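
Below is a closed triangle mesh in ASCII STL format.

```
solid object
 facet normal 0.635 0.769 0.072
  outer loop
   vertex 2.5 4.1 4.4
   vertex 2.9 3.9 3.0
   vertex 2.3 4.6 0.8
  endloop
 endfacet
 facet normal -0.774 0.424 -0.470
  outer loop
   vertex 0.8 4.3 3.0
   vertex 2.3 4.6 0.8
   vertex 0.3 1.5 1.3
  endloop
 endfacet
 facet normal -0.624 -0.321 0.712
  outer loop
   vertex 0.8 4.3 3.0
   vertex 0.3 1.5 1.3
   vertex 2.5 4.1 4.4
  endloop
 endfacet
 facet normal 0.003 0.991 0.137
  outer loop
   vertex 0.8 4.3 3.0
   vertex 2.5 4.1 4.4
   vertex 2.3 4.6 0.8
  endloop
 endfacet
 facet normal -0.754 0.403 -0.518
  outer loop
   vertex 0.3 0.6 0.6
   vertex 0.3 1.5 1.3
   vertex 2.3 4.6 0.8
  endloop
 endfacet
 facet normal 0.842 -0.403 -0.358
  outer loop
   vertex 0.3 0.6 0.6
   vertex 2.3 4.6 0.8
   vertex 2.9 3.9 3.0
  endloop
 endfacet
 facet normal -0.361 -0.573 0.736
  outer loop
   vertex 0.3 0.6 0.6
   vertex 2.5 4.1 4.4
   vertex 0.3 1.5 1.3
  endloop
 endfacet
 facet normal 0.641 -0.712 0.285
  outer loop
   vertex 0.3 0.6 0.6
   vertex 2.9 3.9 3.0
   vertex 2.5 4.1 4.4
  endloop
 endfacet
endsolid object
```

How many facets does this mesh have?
8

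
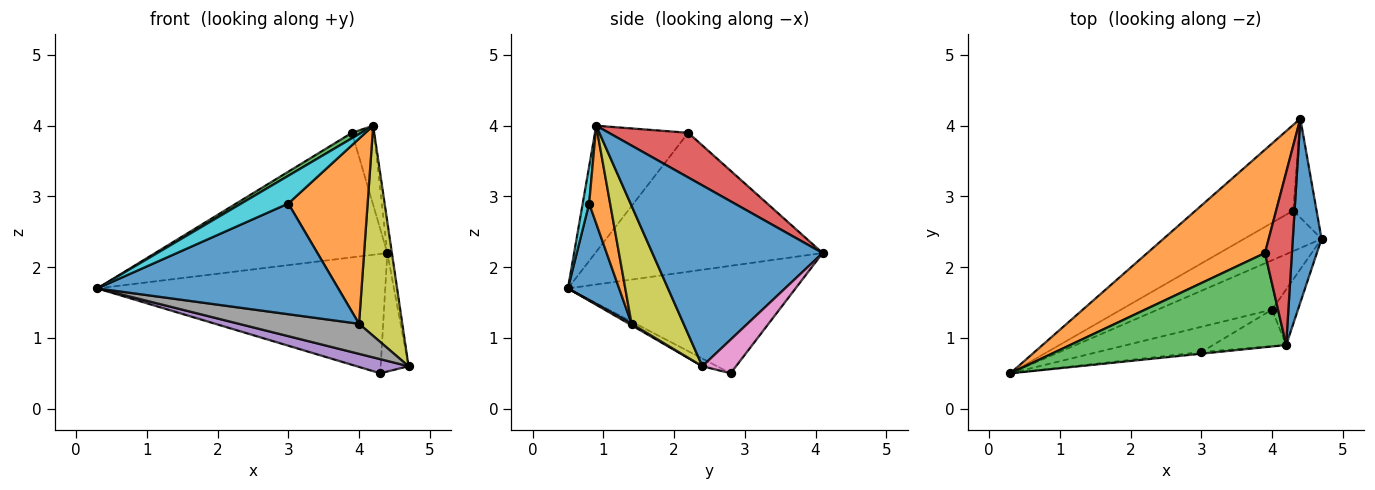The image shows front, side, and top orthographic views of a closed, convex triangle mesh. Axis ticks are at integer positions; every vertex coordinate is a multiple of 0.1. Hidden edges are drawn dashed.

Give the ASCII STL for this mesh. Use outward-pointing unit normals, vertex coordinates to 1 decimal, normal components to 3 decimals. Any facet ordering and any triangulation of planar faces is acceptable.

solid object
 facet normal 0.987 0.027 0.157
  outer loop
   vertex 4.2 0.9 4.0
   vertex 4.7 2.4 0.6
   vertex 4.4 4.1 2.2
  endloop
 endfacet
 facet normal -0.602 0.615 0.510
  outer loop
   vertex 3.9 2.2 3.9
   vertex 4.4 4.1 2.2
   vertex 0.3 0.5 1.7
  endloop
 endfacet
 facet normal -0.504 -0.050 0.863
  outer loop
   vertex 3.9 2.2 3.9
   vertex 0.3 0.5 1.7
   vertex 4.2 0.9 4.0
  endloop
 endfacet
 facet normal 0.833 0.231 0.503
  outer loop
   vertex 3.9 2.2 3.9
   vertex 4.2 0.9 4.0
   vertex 4.4 4.1 2.2
  endloop
 endfacet
 facet normal -0.093 -0.328 -0.940
  outer loop
   vertex 4.3 2.8 0.5
   vertex 4.7 2.4 0.6
   vertex 0.3 0.5 1.7
  endloop
 endfacet
 facet normal -0.540 0.683 -0.491
  outer loop
   vertex 4.3 2.8 0.5
   vertex 0.3 0.5 1.7
   vertex 4.4 4.1 2.2
  endloop
 endfacet
 facet normal 0.680 0.563 -0.470
  outer loop
   vertex 4.3 2.8 0.5
   vertex 4.4 4.1 2.2
   vertex 4.7 2.4 0.6
  endloop
 endfacet
 facet normal 0.011 -0.520 -0.854
  outer loop
   vertex 4.0 1.4 1.2
   vertex 0.3 0.5 1.7
   vertex 4.7 2.4 0.6
  endloop
 endfacet
 facet normal 0.758 -0.631 -0.167
  outer loop
   vertex 4.0 1.4 1.2
   vertex 4.7 2.4 0.6
   vertex 4.2 0.9 4.0
  endloop
 endfacet
 facet normal 0.136 -0.989 -0.058
  outer loop
   vertex 3.0 0.8 2.9
   vertex 4.2 0.9 4.0
   vertex 0.3 0.5 1.7
  endloop
 endfacet
 facet normal 0.203 -0.955 -0.218
  outer loop
   vertex 3.0 0.8 2.9
   vertex 0.3 0.5 1.7
   vertex 4.0 1.4 1.2
  endloop
 endfacet
 facet normal 0.251 -0.950 -0.188
  outer loop
   vertex 3.0 0.8 2.9
   vertex 4.0 1.4 1.2
   vertex 4.2 0.9 4.0
  endloop
 endfacet
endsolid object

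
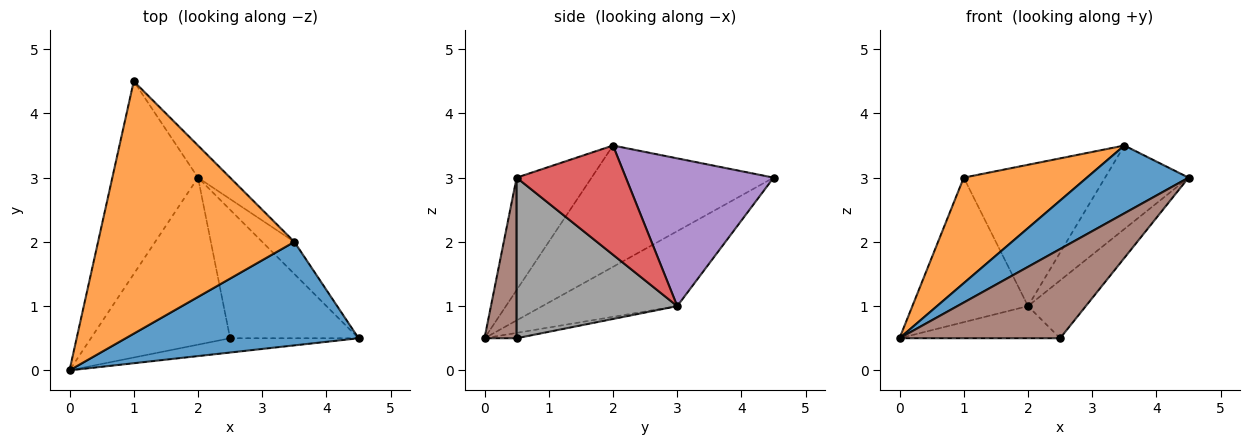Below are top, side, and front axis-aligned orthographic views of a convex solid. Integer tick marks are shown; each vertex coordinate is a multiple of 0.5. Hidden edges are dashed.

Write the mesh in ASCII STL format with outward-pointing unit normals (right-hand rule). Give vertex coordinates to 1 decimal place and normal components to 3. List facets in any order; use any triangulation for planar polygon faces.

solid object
 facet normal -0.374 -0.508 0.776
  outer loop
   vertex 3.5 2.0 3.5
   vertex 0.0 0.0 0.5
   vertex 4.5 0.5 3.0
  endloop
 endfacet
 facet normal -0.495 -0.335 0.801
  outer loop
   vertex 3.5 2.0 3.5
   vertex 1.0 4.5 3.0
   vertex 0.0 0.0 0.5
  endloop
 endfacet
 facet normal -0.573 0.492 -0.655
  outer loop
   vertex 2.0 3.0 1.0
   vertex 0.0 0.0 0.5
   vertex 1.0 4.5 3.0
  endloop
 endfacet
 facet normal 0.774 0.592 -0.228
  outer loop
   vertex 2.0 3.0 1.0
   vertex 3.5 2.0 3.5
   vertex 4.5 0.5 3.0
  endloop
 endfacet
 facet normal 0.714 0.683 -0.155
  outer loop
   vertex 2.0 3.0 1.0
   vertex 1.0 4.5 3.0
   vertex 3.5 2.0 3.5
  endloop
 endfacet
 facet normal 0.194 -0.969 -0.155
  outer loop
   vertex 2.5 0.5 0.5
   vertex 4.5 0.5 3.0
   vertex 0.0 0.0 0.5
  endloop
 endfacet
 facet normal -0.038 0.189 -0.981
  outer loop
   vertex 2.5 0.5 0.5
   vertex 0.0 0.0 0.5
   vertex 2.0 3.0 1.0
  endloop
 endfacet
 facet normal 0.752 0.271 -0.601
  outer loop
   vertex 2.5 0.5 0.5
   vertex 2.0 3.0 1.0
   vertex 4.5 0.5 3.0
  endloop
 endfacet
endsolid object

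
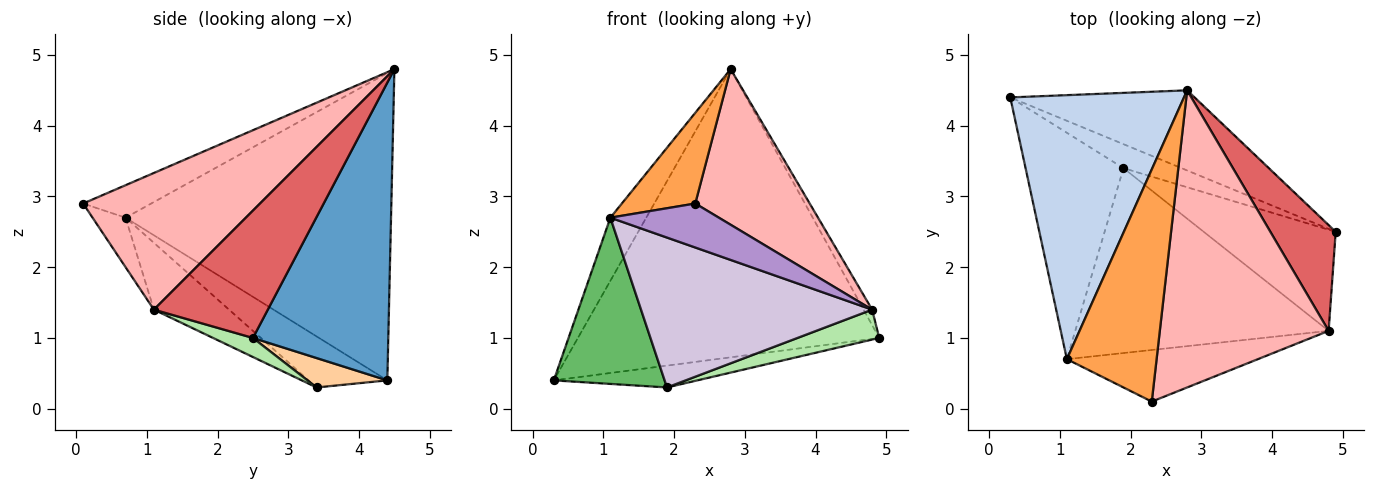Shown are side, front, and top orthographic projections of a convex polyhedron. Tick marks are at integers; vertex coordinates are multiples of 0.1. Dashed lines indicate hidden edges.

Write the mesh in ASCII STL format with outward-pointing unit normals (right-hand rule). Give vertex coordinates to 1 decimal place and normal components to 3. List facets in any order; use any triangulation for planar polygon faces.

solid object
 facet normal 0.397 0.884 -0.246
  outer loop
   vertex 2.8 4.5 4.8
   vertex 4.9 2.5 1.0
   vertex 0.3 4.4 0.4
  endloop
 endfacet
 facet normal -0.865 0.117 0.489
  outer loop
   vertex 1.1 0.7 2.7
   vertex 2.8 4.5 4.8
   vertex 0.3 4.4 0.4
  endloop
 endfacet
 facet normal -0.320 -0.345 0.883
  outer loop
   vertex 1.1 0.7 2.7
   vertex 2.3 0.1 2.9
   vertex 2.8 4.5 4.8
  endloop
 endfacet
 facet normal 0.351 0.630 -0.693
  outer loop
   vertex 1.9 3.4 0.3
   vertex 0.3 4.4 0.4
   vertex 4.9 2.5 1.0
  endloop
 endfacet
 facet normal -0.387 -0.546 -0.743
  outer loop
   vertex 1.9 3.4 0.3
   vertex 1.1 0.7 2.7
   vertex 0.3 4.4 0.4
  endloop
 endfacet
 facet normal 0.137 -0.281 -0.950
  outer loop
   vertex 4.8 1.1 1.4
   vertex 1.9 3.4 0.3
   vertex 4.9 2.5 1.0
  endloop
 endfacet
 facet normal 0.888 0.067 0.455
  outer loop
   vertex 4.8 1.1 1.4
   vertex 4.9 2.5 1.0
   vertex 2.8 4.5 4.8
  endloop
 endfacet
 facet normal 0.583 -0.377 0.720
  outer loop
   vertex 4.8 1.1 1.4
   vertex 2.8 4.5 4.8
   vertex 2.3 0.1 2.9
  endloop
 endfacet
 facet normal -0.194 -0.636 -0.747
  outer loop
   vertex 4.8 1.1 1.4
   vertex 2.3 0.1 2.9
   vertex 1.1 0.7 2.7
  endloop
 endfacet
 facet normal -0.201 -0.617 -0.761
  outer loop
   vertex 4.8 1.1 1.4
   vertex 1.1 0.7 2.7
   vertex 1.9 3.4 0.3
  endloop
 endfacet
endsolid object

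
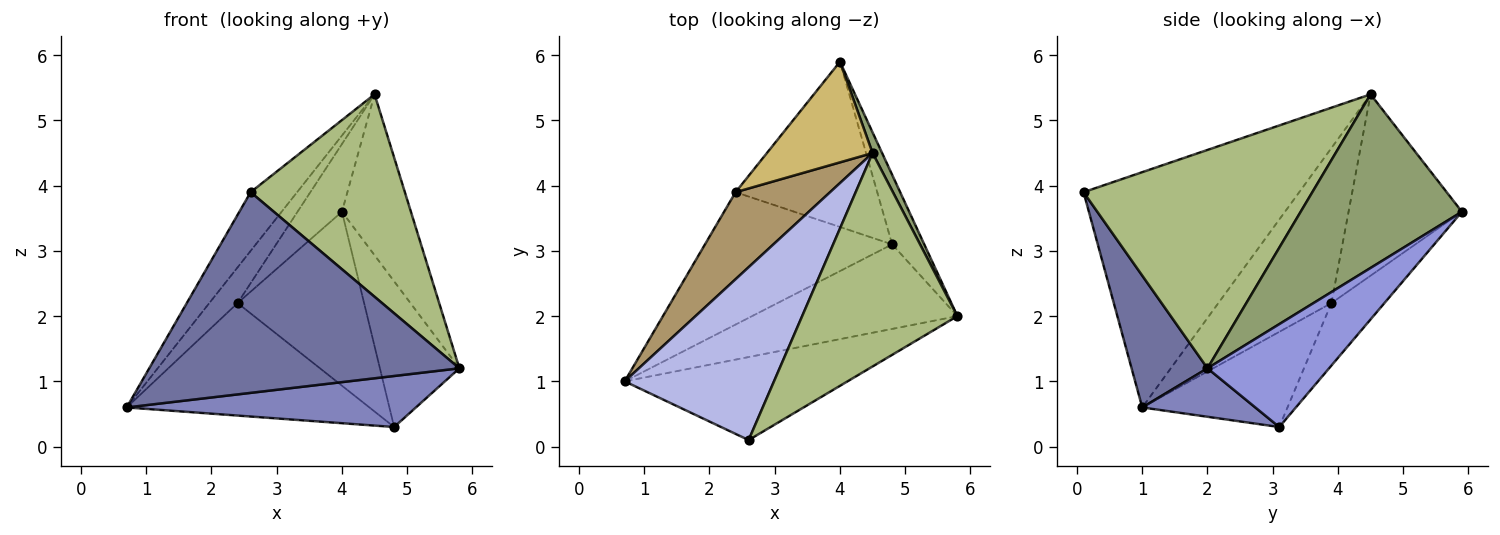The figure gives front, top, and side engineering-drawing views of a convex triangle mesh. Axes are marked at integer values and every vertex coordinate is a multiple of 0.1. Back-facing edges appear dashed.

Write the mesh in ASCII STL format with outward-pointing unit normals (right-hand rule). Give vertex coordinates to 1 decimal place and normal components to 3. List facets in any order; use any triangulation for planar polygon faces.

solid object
 facet normal 0.221 -0.901 -0.373
  outer loop
   vertex 2.6 0.1 3.9
   vertex 0.7 1.0 0.6
   vertex 5.8 2.0 1.2
  endloop
 endfacet
 facet normal 0.198 -0.507 -0.839
  outer loop
   vertex 4.8 3.1 0.3
   vertex 5.8 2.0 1.2
   vertex 0.7 1.0 0.6
  endloop
 endfacet
 facet normal 0.810 0.529 -0.253
  outer loop
   vertex 4.8 3.1 0.3
   vertex 4.0 5.9 3.6
   vertex 5.8 2.0 1.2
  endloop
 endfacet
 facet normal -0.831 0.179 0.527
  outer loop
   vertex 4.5 4.5 5.4
   vertex 0.7 1.0 0.6
   vertex 2.6 0.1 3.9
  endloop
 endfacet
 facet normal 0.918 0.393 0.050
  outer loop
   vertex 4.5 4.5 5.4
   vertex 5.8 2.0 1.2
   vertex 4.0 5.9 3.6
  endloop
 endfacet
 facet normal 0.714 -0.482 0.508
  outer loop
   vertex 4.5 4.5 5.4
   vertex 2.6 0.1 3.9
   vertex 5.8 2.0 1.2
  endloop
 endfacet
 facet normal -0.361 0.604 -0.711
  outer loop
   vertex 2.4 3.9 2.2
   vertex 4.8 3.1 0.3
   vertex 0.7 1.0 0.6
  endloop
 endfacet
 facet normal -0.291 0.694 -0.659
  outer loop
   vertex 2.4 3.9 2.2
   vertex 4.0 5.9 3.6
   vertex 4.8 3.1 0.3
  endloop
 endfacet
 facet normal -0.835 0.209 0.509
  outer loop
   vertex 2.4 3.9 2.2
   vertex 0.7 1.0 0.6
   vertex 4.5 4.5 5.4
  endloop
 endfacet
 facet normal -0.818 0.321 0.477
  outer loop
   vertex 2.4 3.9 2.2
   vertex 4.5 4.5 5.4
   vertex 4.0 5.9 3.6
  endloop
 endfacet
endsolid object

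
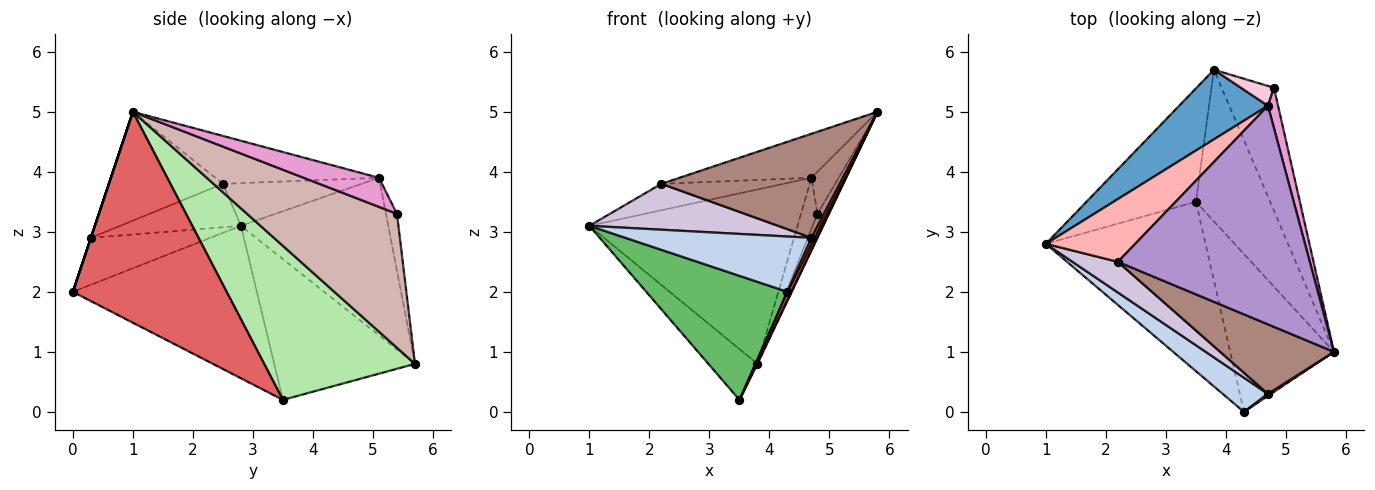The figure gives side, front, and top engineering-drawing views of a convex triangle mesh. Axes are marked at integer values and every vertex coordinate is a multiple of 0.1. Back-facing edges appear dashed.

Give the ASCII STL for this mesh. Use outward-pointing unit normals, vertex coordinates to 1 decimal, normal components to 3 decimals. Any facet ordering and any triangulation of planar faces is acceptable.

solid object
 facet normal -0.549 0.776 0.310
  outer loop
   vertex 4.7 5.1 3.9
   vertex 3.8 5.7 0.8
   vertex 1.0 2.8 3.1
  endloop
 endfacet
 facet normal -0.479 -0.746 0.462
  outer loop
   vertex 4.7 0.3 2.9
   vertex 1.0 2.8 3.1
   vertex 4.3 0.0 2.0
  endloop
 endfacet
 facet normal 0.000 -0.949 0.316
  outer loop
   vertex 4.7 0.3 2.9
   vertex 4.3 0.0 2.0
   vertex 5.8 1.0 5.0
  endloop
 endfacet
 facet normal -0.761 0.265 -0.592
  outer loop
   vertex 3.5 3.5 0.2
   vertex 1.0 2.8 3.1
   vertex 3.8 5.7 0.8
  endloop
 endfacet
 facet normal -0.610 -0.468 -0.639
  outer loop
   vertex 3.5 3.5 0.2
   vertex 4.3 0.0 2.0
   vertex 1.0 2.8 3.1
  endloop
 endfacet
 facet normal 0.901 -0.004 -0.434
  outer loop
   vertex 3.5 3.5 0.2
   vertex 3.8 5.7 0.8
   vertex 5.8 1.0 5.0
  endloop
 endfacet
 facet normal 0.897 -0.022 -0.441
  outer loop
   vertex 3.5 3.5 0.2
   vertex 5.8 1.0 5.0
   vertex 4.3 0.0 2.0
  endloop
 endfacet
 facet normal -0.403 0.355 0.843
  outer loop
   vertex 2.2 2.5 3.8
   vertex 4.7 5.1 3.9
   vertex 1.0 2.8 3.1
  endloop
 endfacet
 facet normal -0.238 0.192 0.952
  outer loop
   vertex 2.2 2.5 3.8
   vertex 5.8 1.0 5.0
   vertex 4.7 5.1 3.9
  endloop
 endfacet
 facet normal -0.470 -0.734 0.490
  outer loop
   vertex 2.2 2.5 3.8
   vertex 1.0 2.8 3.1
   vertex 4.7 0.3 2.9
  endloop
 endfacet
 facet normal -0.469 -0.734 0.491
  outer loop
   vertex 2.2 2.5 3.8
   vertex 4.7 0.3 2.9
   vertex 5.8 1.0 5.0
  endloop
 endfacet
 facet normal 0.929 0.071 -0.363
  outer loop
   vertex 4.8 5.4 3.3
   vertex 5.8 1.0 5.0
   vertex 3.8 5.7 0.8
  endloop
 endfacet
 facet normal 0.894 0.323 0.311
  outer loop
   vertex 4.8 5.4 3.3
   vertex 4.7 5.1 3.9
   vertex 5.8 1.0 5.0
  endloop
 endfacet
 facet normal -0.530 0.790 0.307
  outer loop
   vertex 4.8 5.4 3.3
   vertex 3.8 5.7 0.8
   vertex 4.7 5.1 3.9
  endloop
 endfacet
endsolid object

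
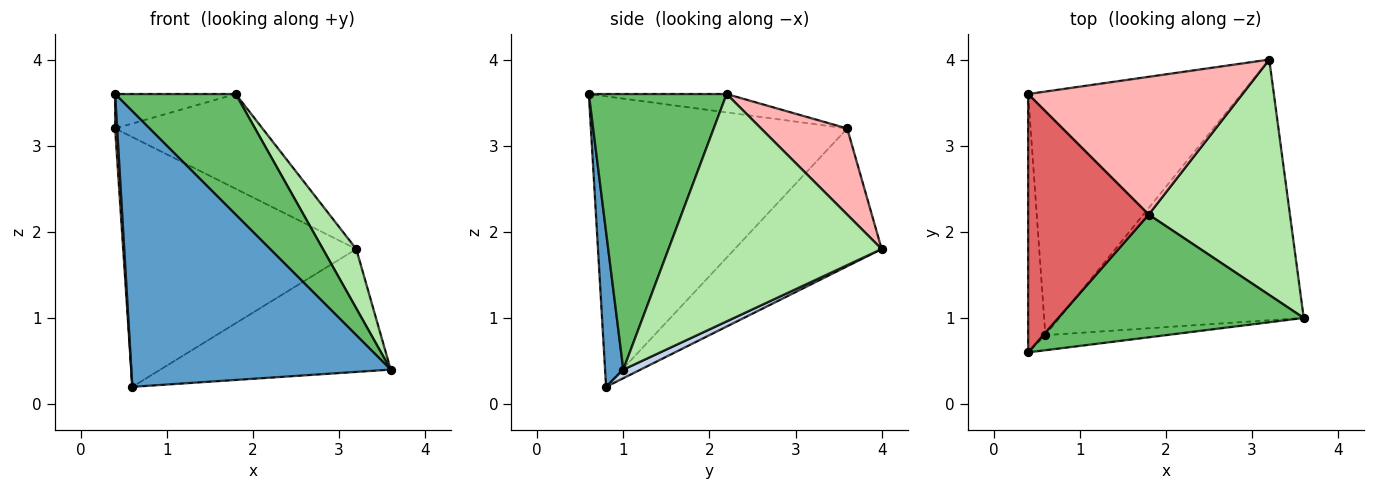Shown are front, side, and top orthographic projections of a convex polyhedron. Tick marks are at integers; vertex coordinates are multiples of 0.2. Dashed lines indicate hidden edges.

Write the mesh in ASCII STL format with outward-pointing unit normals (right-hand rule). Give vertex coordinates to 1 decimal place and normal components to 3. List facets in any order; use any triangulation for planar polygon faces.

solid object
 facet normal 0.070 -0.996 -0.054
  outer loop
   vertex 0.6 0.8 0.2
   vertex 3.6 1.0 0.4
   vertex 0.4 0.6 3.6
  endloop
 endfacet
 facet normal 0.032 0.426 -0.904
  outer loop
   vertex 0.6 0.8 0.2
   vertex 3.2 4.0 1.8
   vertex 3.6 1.0 0.4
  endloop
 endfacet
 facet normal -0.998 -0.008 -0.059
  outer loop
   vertex 0.4 3.6 3.2
   vertex 0.6 0.8 0.2
   vertex 0.4 0.6 3.6
  endloop
 endfacet
 facet normal -0.411 0.652 -0.636
  outer loop
   vertex 0.4 3.6 3.2
   vertex 3.2 4.0 1.8
   vertex 0.6 0.8 0.2
  endloop
 endfacet
 facet normal 0.625 -0.547 0.557
  outer loop
   vertex 1.8 2.2 3.6
   vertex 0.4 0.6 3.6
   vertex 3.6 1.0 0.4
  endloop
 endfacet
 facet normal 0.842 -0.132 0.523
  outer loop
   vertex 1.8 2.2 3.6
   vertex 3.6 1.0 0.4
   vertex 3.2 4.0 1.8
  endloop
 endfacet
 facet normal -0.149 0.131 0.980
  outer loop
   vertex 1.8 2.2 3.6
   vertex 0.4 3.6 3.2
   vertex 0.4 0.6 3.6
  endloop
 endfacet
 facet normal 0.314 0.538 0.782
  outer loop
   vertex 1.8 2.2 3.6
   vertex 3.2 4.0 1.8
   vertex 0.4 3.6 3.2
  endloop
 endfacet
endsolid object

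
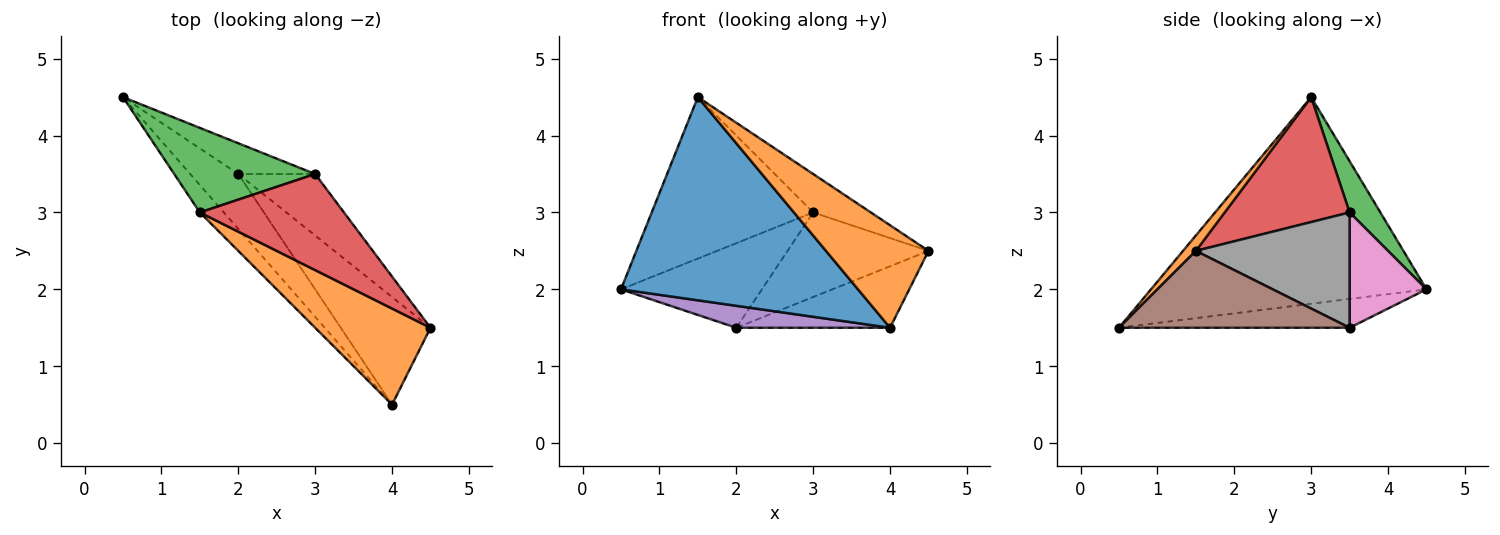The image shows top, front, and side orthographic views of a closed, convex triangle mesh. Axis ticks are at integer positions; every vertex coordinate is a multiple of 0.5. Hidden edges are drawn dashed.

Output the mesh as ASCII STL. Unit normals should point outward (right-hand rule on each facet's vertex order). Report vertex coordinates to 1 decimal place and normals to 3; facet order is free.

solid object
 facet normal -0.755 -0.650 -0.088
  outer loop
   vertex 1.5 3.0 4.5
   vertex 0.5 4.5 2.0
   vertex 4.0 0.5 1.5
  endloop
 endfacet
 facet normal 0.091 -0.727 0.681
  outer loop
   vertex 1.5 3.0 4.5
   vertex 4.0 0.5 1.5
   vertex 4.5 1.5 2.5
  endloop
 endfacet
 facet normal 0.166 0.873 0.458
  outer loop
   vertex 3.0 3.5 3.0
   vertex 0.5 4.5 2.0
   vertex 1.5 3.0 4.5
  endloop
 endfacet
 facet normal 0.627 0.289 0.723
  outer loop
   vertex 3.0 3.5 3.0
   vertex 1.5 3.0 4.5
   vertex 4.5 1.5 2.5
  endloop
 endfacet
 facet normal -0.487 -0.324 -0.811
  outer loop
   vertex 2.0 3.5 1.5
   vertex 4.0 0.5 1.5
   vertex 0.5 4.5 2.0
  endloop
 endfacet
 facet normal 0.597 0.398 -0.697
  outer loop
   vertex 2.0 3.5 1.5
   vertex 4.5 1.5 2.5
   vertex 4.0 0.5 1.5
  endloop
 endfacet
 facet normal 0.456 0.836 -0.304
  outer loop
   vertex 2.0 3.5 1.5
   vertex 0.5 4.5 2.0
   vertex 3.0 3.5 3.0
  endloop
 endfacet
 facet normal 0.662 0.606 -0.441
  outer loop
   vertex 2.0 3.5 1.5
   vertex 3.0 3.5 3.0
   vertex 4.5 1.5 2.5
  endloop
 endfacet
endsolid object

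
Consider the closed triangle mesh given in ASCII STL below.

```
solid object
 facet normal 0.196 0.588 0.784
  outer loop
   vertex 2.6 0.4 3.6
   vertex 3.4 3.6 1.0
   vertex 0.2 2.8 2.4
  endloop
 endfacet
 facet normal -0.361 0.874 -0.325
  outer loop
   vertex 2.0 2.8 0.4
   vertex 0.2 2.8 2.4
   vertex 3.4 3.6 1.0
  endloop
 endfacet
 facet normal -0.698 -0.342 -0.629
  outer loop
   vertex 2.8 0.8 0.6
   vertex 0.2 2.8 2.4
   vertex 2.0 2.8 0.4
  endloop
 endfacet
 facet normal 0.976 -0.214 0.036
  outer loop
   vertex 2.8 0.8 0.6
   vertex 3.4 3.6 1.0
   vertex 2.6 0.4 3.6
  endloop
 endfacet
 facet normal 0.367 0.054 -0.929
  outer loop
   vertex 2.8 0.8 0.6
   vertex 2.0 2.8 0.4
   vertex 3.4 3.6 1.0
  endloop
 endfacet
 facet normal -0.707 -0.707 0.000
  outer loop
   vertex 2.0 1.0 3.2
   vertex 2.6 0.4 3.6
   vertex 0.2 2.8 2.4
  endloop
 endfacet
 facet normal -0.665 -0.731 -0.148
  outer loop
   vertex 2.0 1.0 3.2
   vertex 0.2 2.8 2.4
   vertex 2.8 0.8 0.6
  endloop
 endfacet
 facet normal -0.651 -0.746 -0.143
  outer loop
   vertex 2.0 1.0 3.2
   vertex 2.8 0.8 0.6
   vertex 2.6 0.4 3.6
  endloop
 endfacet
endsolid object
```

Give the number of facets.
8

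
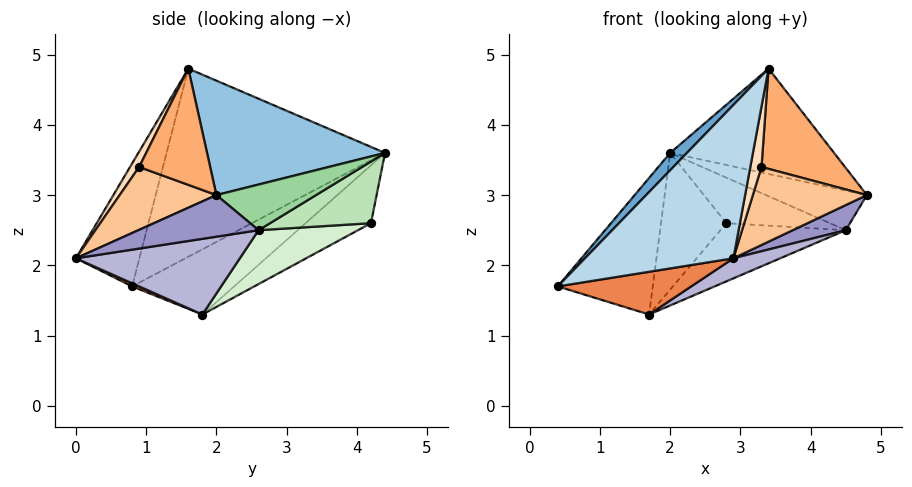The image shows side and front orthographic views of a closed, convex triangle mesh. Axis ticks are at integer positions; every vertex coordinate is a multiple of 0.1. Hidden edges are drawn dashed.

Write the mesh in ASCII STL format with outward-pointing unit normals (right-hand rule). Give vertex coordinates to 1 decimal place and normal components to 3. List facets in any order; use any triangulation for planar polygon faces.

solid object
 facet normal -0.710 -0.055 0.702
  outer loop
   vertex 3.4 1.6 4.8
   vertex 2.0 4.4 3.6
   vertex 0.4 0.8 1.7
  endloop
 endfacet
 facet normal 0.596 0.549 0.586
  outer loop
   vertex 3.4 1.6 4.8
   vertex 4.8 2.0 3.0
   vertex 2.0 4.4 3.6
  endloop
 endfacet
 facet normal -0.334 -0.782 0.526
  outer loop
   vertex 2.9 0.0 2.1
   vertex 3.4 1.6 4.8
   vertex 0.4 0.8 1.7
  endloop
 endfacet
 facet normal -0.607 0.565 -0.559
  outer loop
   vertex 1.7 1.8 1.3
   vertex 0.4 0.8 1.7
   vertex 2.0 4.4 3.6
  endloop
 endfacet
 facet normal 0.021 -0.394 -0.919
  outer loop
   vertex 1.7 1.8 1.3
   vertex 2.9 0.0 2.1
   vertex 0.4 0.8 1.7
  endloop
 endfacet
 facet normal 0.614 -0.722 0.317
  outer loop
   vertex 3.3 0.9 3.4
   vertex 4.8 2.0 3.0
   vertex 3.4 1.6 4.8
  endloop
 endfacet
 facet normal 0.615 -0.724 0.312
  outer loop
   vertex 3.3 0.9 3.4
   vertex 2.9 0.0 2.1
   vertex 4.8 2.0 3.0
  endloop
 endfacet
 facet normal 0.597 -0.734 0.324
  outer loop
   vertex 3.3 0.9 3.4
   vertex 3.4 1.6 4.8
   vertex 2.9 0.0 2.1
  endloop
 endfacet
 facet normal -0.577 0.577 -0.577
  outer loop
   vertex 2.8 4.2 2.6
   vertex 1.7 1.8 1.3
   vertex 2.0 4.4 3.6
  endloop
 endfacet
 facet normal 0.645 0.653 0.397
  outer loop
   vertex 4.5 2.6 2.5
   vertex 2.0 4.4 3.6
   vertex 4.8 2.0 3.0
  endloop
 endfacet
 facet normal 0.645 0.661 0.384
  outer loop
   vertex 4.5 2.6 2.5
   vertex 2.8 4.2 2.6
   vertex 2.0 4.4 3.6
  endloop
 endfacet
 facet normal 0.281 0.354 -0.892
  outer loop
   vertex 4.5 2.6 2.5
   vertex 1.7 1.8 1.3
   vertex 2.8 4.2 2.6
  endloop
 endfacet
 facet normal 0.636 -0.281 -0.719
  outer loop
   vertex 4.5 2.6 2.5
   vertex 4.8 2.0 3.0
   vertex 2.9 0.0 2.1
  endloop
 endfacet
 facet normal 0.420 -0.120 -0.900
  outer loop
   vertex 4.5 2.6 2.5
   vertex 2.9 0.0 2.1
   vertex 1.7 1.8 1.3
  endloop
 endfacet
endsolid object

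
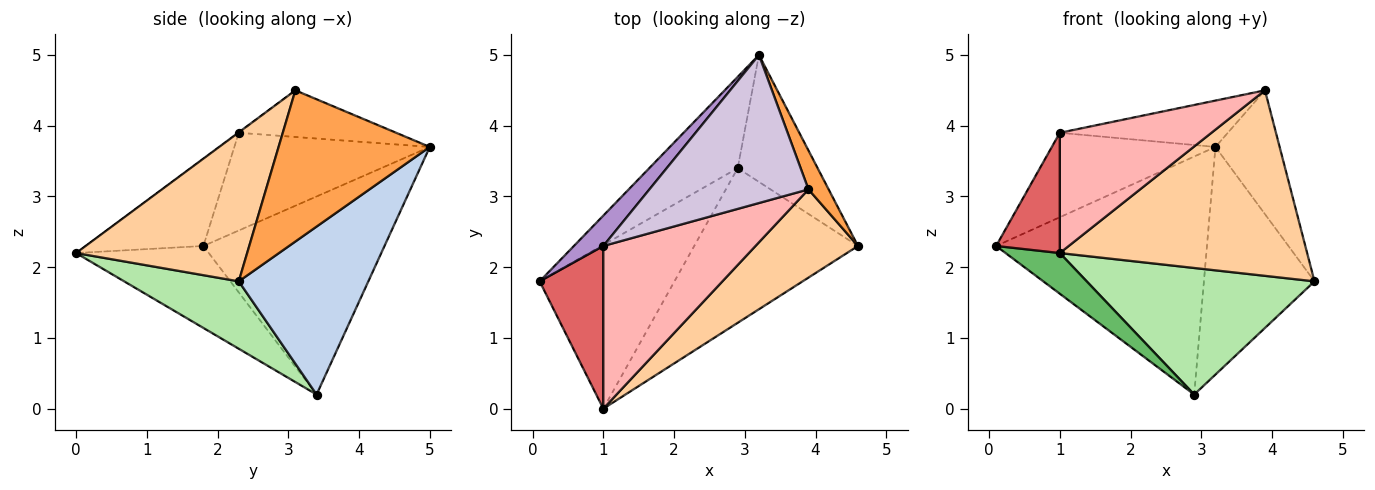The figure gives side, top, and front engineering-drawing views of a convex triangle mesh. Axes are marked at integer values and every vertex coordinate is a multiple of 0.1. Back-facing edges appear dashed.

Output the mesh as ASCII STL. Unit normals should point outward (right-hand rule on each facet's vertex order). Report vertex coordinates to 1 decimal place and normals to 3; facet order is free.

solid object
 facet normal -0.626 0.728 -0.279
  outer loop
   vertex 2.9 3.4 0.2
   vertex 0.1 1.8 2.3
   vertex 3.2 5.0 3.7
  endloop
 endfacet
 facet normal 0.715 0.610 -0.340
  outer loop
   vertex 2.9 3.4 0.2
   vertex 3.2 5.0 3.7
   vertex 4.6 2.3 1.8
  endloop
 endfacet
 facet normal 0.914 0.388 0.122
  outer loop
   vertex 3.9 3.1 4.5
   vertex 4.6 2.3 1.8
   vertex 3.2 5.0 3.7
  endloop
 endfacet
 facet normal 0.530 -0.766 0.364
  outer loop
   vertex 1.0 0.0 2.2
   vertex 4.6 2.3 1.8
   vertex 3.9 3.1 4.5
  endloop
 endfacet
 facet normal -0.508 -0.208 -0.836
  outer loop
   vertex 1.0 0.0 2.2
   vertex 0.1 1.8 2.3
   vertex 2.9 3.4 0.2
  endloop
 endfacet
 facet normal 0.304 -0.603 -0.737
  outer loop
   vertex 1.0 0.0 2.2
   vertex 2.9 3.4 0.2
   vertex 4.6 2.3 1.8
  endloop
 endfacet
 facet normal -0.740 -0.400 0.541
  outer loop
   vertex 1.0 2.3 3.9
   vertex 0.1 1.8 2.3
   vertex 1.0 0.0 2.2
  endloop
 endfacet
 facet normal -0.002 -0.594 0.804
  outer loop
   vertex 1.0 2.3 3.9
   vertex 1.0 0.0 2.2
   vertex 3.9 3.1 4.5
  endloop
 endfacet
 facet normal -0.747 0.625 0.225
  outer loop
   vertex 1.0 2.3 3.9
   vertex 3.2 5.0 3.7
   vertex 0.1 1.8 2.3
  endloop
 endfacet
 facet normal -0.270 0.288 0.919
  outer loop
   vertex 1.0 2.3 3.9
   vertex 3.9 3.1 4.5
   vertex 3.2 5.0 3.7
  endloop
 endfacet
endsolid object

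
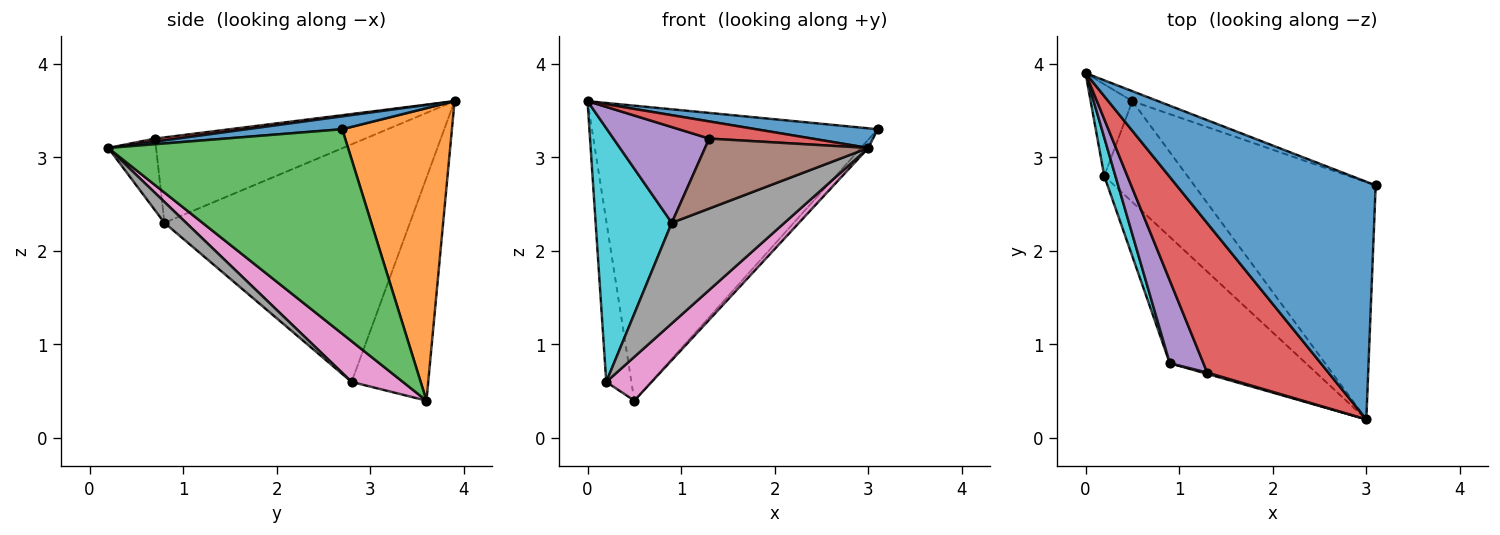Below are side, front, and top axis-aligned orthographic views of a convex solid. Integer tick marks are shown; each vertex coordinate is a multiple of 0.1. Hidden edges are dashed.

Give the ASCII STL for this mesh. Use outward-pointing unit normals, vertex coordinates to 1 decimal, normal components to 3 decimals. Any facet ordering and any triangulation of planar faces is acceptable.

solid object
 facet normal 0.064 -0.082 0.995
  outer loop
   vertex 3.0 0.2 3.1
   vertex 3.1 2.7 3.3
   vertex 0.0 3.9 3.6
  endloop
 endfacet
 facet normal 0.358 0.933 -0.032
  outer loop
   vertex 0.5 3.6 0.4
   vertex 0.0 3.9 3.6
   vertex 3.1 2.7 3.3
  endloop
 endfacet
 facet normal 0.748 0.023 -0.663
  outer loop
   vertex 0.5 3.6 0.4
   vertex 3.1 2.7 3.3
   vertex 3.0 0.2 3.1
  endloop
 endfacet
 facet normal 0.025 -0.114 0.993
  outer loop
   vertex 1.3 0.7 3.2
   vertex 3.0 0.2 3.1
   vertex 0.0 3.9 3.6
  endloop
 endfacet
 facet normal -0.857 -0.390 0.337
  outer loop
   vertex 1.3 0.7 3.2
   vertex 0.0 3.9 3.6
   vertex 0.9 0.8 2.3
  endloop
 endfacet
 facet normal -0.281 -0.959 0.018
  outer loop
   vertex 1.3 0.7 3.2
   vertex 0.9 0.8 2.3
   vertex 3.0 0.2 3.1
  endloop
 endfacet
 facet normal 0.410 -0.363 -0.837
  outer loop
   vertex 0.2 2.8 0.6
   vertex 0.5 3.6 0.4
   vertex 3.0 0.2 3.1
  endloop
 endfacet
 facet normal 0.119 -0.618 -0.777
  outer loop
   vertex 0.2 2.8 0.6
   vertex 3.0 0.2 3.1
   vertex 0.9 0.8 2.3
  endloop
 endfacet
 facet normal -0.935 0.307 -0.175
  outer loop
   vertex 0.2 2.8 0.6
   vertex 0.0 3.9 3.6
   vertex 0.5 3.6 0.4
  endloop
 endfacet
 facet normal -0.954 -0.296 0.045
  outer loop
   vertex 0.2 2.8 0.6
   vertex 0.9 0.8 2.3
   vertex 0.0 3.9 3.6
  endloop
 endfacet
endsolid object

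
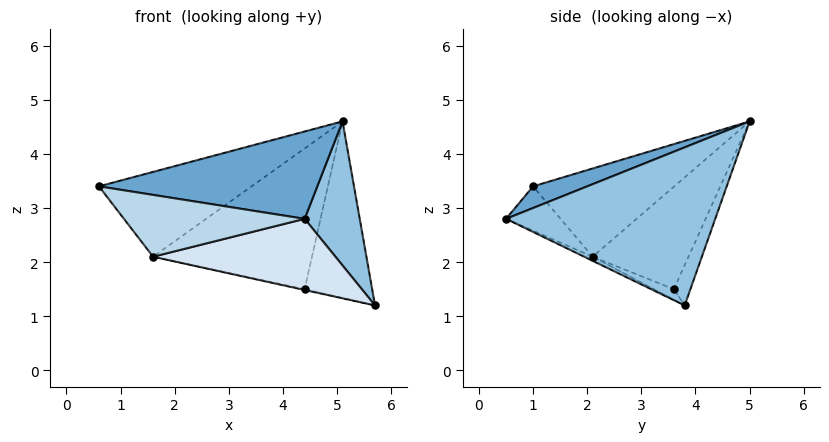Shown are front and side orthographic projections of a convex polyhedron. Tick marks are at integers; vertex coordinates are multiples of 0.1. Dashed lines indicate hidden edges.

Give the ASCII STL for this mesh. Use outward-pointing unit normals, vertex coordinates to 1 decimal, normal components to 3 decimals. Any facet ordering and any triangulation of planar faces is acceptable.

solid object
 facet normal 0.095 -0.382 0.919
  outer loop
   vertex 5.1 5.0 4.6
   vertex 0.6 1.0 3.4
   vertex 4.4 0.5 2.8
  endloop
 endfacet
 facet normal 0.936 -0.246 0.252
  outer loop
   vertex 5.1 5.0 4.6
   vertex 4.4 0.5 2.8
   vertex 5.7 3.8 1.2
  endloop
 endfacet
 facet normal -0.201 -0.666 -0.718
  outer loop
   vertex 1.6 2.1 2.1
   vertex 4.4 0.5 2.8
   vertex 0.6 1.0 3.4
  endloop
 endfacet
 facet normal -0.020 -0.430 -0.903
  outer loop
   vertex 1.6 2.1 2.1
   vertex 5.7 3.8 1.2
   vertex 4.4 0.5 2.8
  endloop
 endfacet
 facet normal -0.676 0.731 0.098
  outer loop
   vertex 1.6 2.1 2.1
   vertex 0.6 1.0 3.4
   vertex 5.1 5.0 4.6
  endloop
 endfacet
 facet normal -0.222 0.906 -0.359
  outer loop
   vertex 4.4 3.6 1.5
   vertex 5.1 5.0 4.6
   vertex 5.7 3.8 1.2
  endloop
 endfacet
 facet normal -0.231 0.042 -0.972
  outer loop
   vertex 4.4 3.6 1.5
   vertex 5.7 3.8 1.2
   vertex 1.6 2.1 2.1
  endloop
 endfacet
 facet normal -0.499 0.827 -0.261
  outer loop
   vertex 4.4 3.6 1.5
   vertex 1.6 2.1 2.1
   vertex 5.1 5.0 4.6
  endloop
 endfacet
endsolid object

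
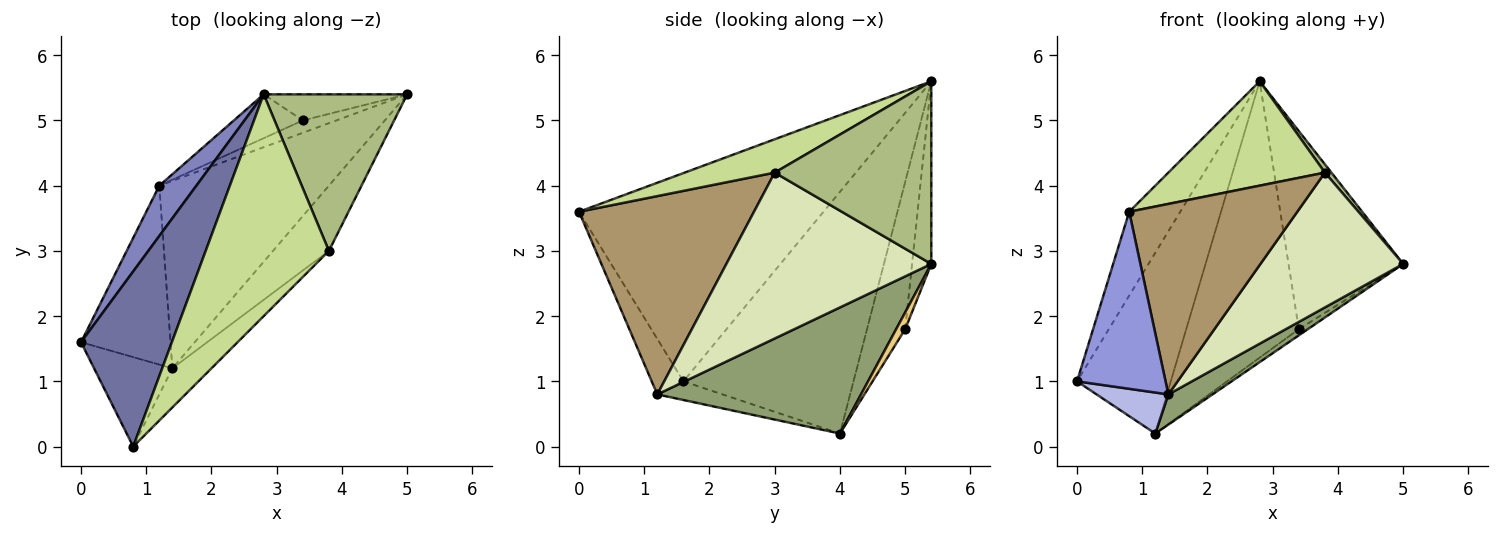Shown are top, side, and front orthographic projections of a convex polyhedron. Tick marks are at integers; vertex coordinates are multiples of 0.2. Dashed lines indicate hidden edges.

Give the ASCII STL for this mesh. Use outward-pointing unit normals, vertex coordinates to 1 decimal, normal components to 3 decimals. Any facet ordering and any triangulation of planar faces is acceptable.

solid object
 facet normal -0.900 0.188 0.393
  outer loop
   vertex 2.8 5.4 5.6
   vertex 0.0 1.6 1.0
   vertex 0.8 0.0 3.6
  endloop
 endfacet
 facet normal -0.868 0.478 0.133
  outer loop
   vertex 1.2 4.0 0.2
   vertex 0.0 1.6 1.0
   vertex 2.8 5.4 5.6
  endloop
 endfacet
 facet normal -0.304 -0.850 -0.430
  outer loop
   vertex 1.4 1.2 0.8
   vertex 0.8 0.0 3.6
   vertex 0.0 1.6 1.0
  endloop
 endfacet
 facet normal -0.199 -0.219 -0.955
  outer loop
   vertex 1.4 1.2 0.8
   vertex 0.0 1.6 1.0
   vertex 1.2 4.0 0.2
  endloop
 endfacet
 facet normal 0.592 -0.128 -0.796
  outer loop
   vertex 1.4 1.2 0.8
   vertex 1.2 4.0 0.2
   vertex 5.0 5.4 2.8
  endloop
 endfacet
 facet normal 0.786 -0.033 0.617
  outer loop
   vertex 3.8 3.0 4.2
   vertex 5.0 5.4 2.8
   vertex 2.8 5.4 5.6
  endloop
 endfacet
 facet normal 0.238 -0.414 0.879
  outer loop
   vertex 3.8 3.0 4.2
   vertex 2.8 5.4 5.6
   vertex 0.8 0.0 3.6
  endloop
 endfacet
 facet normal 0.791 -0.551 -0.267
  outer loop
   vertex 3.8 3.0 4.2
   vertex 1.4 1.2 0.8
   vertex 5.0 5.4 2.8
  endloop
 endfacet
 facet normal 0.714 -0.686 -0.141
  outer loop
   vertex 3.8 3.0 4.2
   vertex 0.8 0.0 3.6
   vertex 1.4 1.2 0.8
  endloop
 endfacet
 facet normal -0.164 0.978 -0.129
  outer loop
   vertex 3.4 5.0 1.8
   vertex 2.8 5.4 5.6
   vertex 5.0 5.4 2.8
  endloop
 endfacet
 facet normal 0.408 0.408 -0.816
  outer loop
   vertex 3.4 5.0 1.8
   vertex 5.0 5.4 2.8
   vertex 1.2 4.0 0.2
  endloop
 endfacet
 facet normal -0.318 0.937 -0.149
  outer loop
   vertex 3.4 5.0 1.8
   vertex 1.2 4.0 0.2
   vertex 2.8 5.4 5.6
  endloop
 endfacet
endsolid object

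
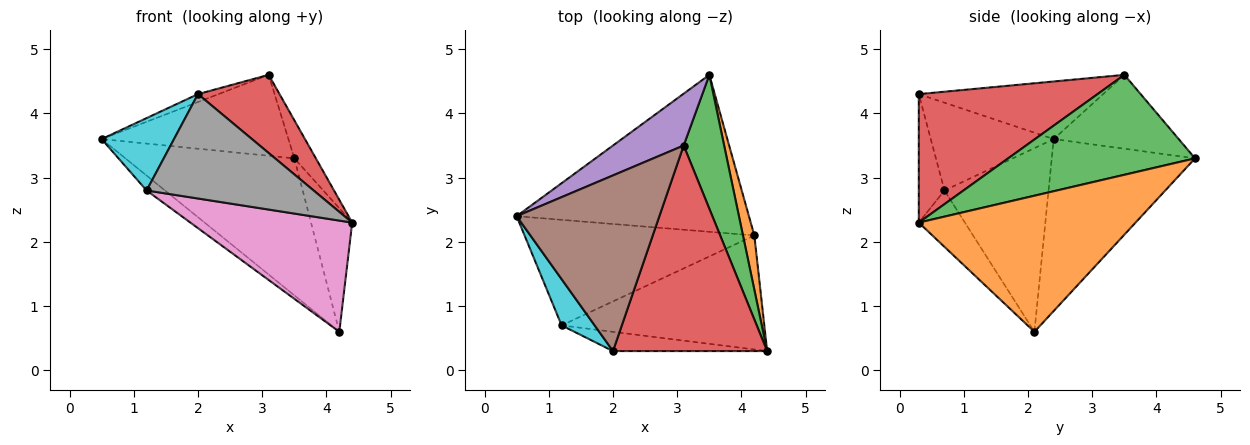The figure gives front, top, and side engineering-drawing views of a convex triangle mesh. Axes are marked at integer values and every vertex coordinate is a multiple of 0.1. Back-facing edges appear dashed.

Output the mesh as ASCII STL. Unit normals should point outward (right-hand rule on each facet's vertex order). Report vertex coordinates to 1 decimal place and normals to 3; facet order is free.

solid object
 facet normal -0.487 0.574 -0.658
  outer loop
   vertex 4.2 2.1 0.6
   vertex 0.5 2.4 3.6
   vertex 3.5 4.6 3.3
  endloop
 endfacet
 facet normal 0.979 0.186 0.082
  outer loop
   vertex 4.2 2.1 0.6
   vertex 3.5 4.6 3.3
   vertex 4.4 0.3 2.3
  endloop
 endfacet
 facet normal 0.922 0.106 0.373
  outer loop
   vertex 3.1 3.5 4.6
   vertex 4.4 0.3 2.3
   vertex 3.5 4.6 3.3
  endloop
 endfacet
 facet normal 0.615 -0.280 0.737
  outer loop
   vertex 3.1 3.5 4.6
   vertex 2.0 0.3 4.3
   vertex 4.4 0.3 2.3
  endloop
 endfacet
 facet normal -0.491 0.734 0.470
  outer loop
   vertex 3.1 3.5 4.6
   vertex 3.5 4.6 3.3
   vertex 0.5 2.4 3.6
  endloop
 endfacet
 facet normal -0.374 0.042 0.926
  outer loop
   vertex 3.1 3.5 4.6
   vertex 0.5 2.4 3.6
   vertex 2.0 0.3 4.3
  endloop
 endfacet
 facet normal -0.195 -0.685 -0.702
  outer loop
   vertex 1.2 0.7 2.8
   vertex 4.2 2.1 0.6
   vertex 4.4 0.3 2.3
  endloop
 endfacet
 facet normal -0.150 -0.972 -0.180
  outer loop
   vertex 1.2 0.7 2.8
   vertex 4.4 0.3 2.3
   vertex 2.0 0.3 4.3
  endloop
 endfacet
 facet normal -0.621 0.110 -0.776
  outer loop
   vertex 1.2 0.7 2.8
   vertex 0.5 2.4 3.6
   vertex 4.2 2.1 0.6
  endloop
 endfacet
 facet normal -0.820 -0.483 0.308
  outer loop
   vertex 1.2 0.7 2.8
   vertex 2.0 0.3 4.3
   vertex 0.5 2.4 3.6
  endloop
 endfacet
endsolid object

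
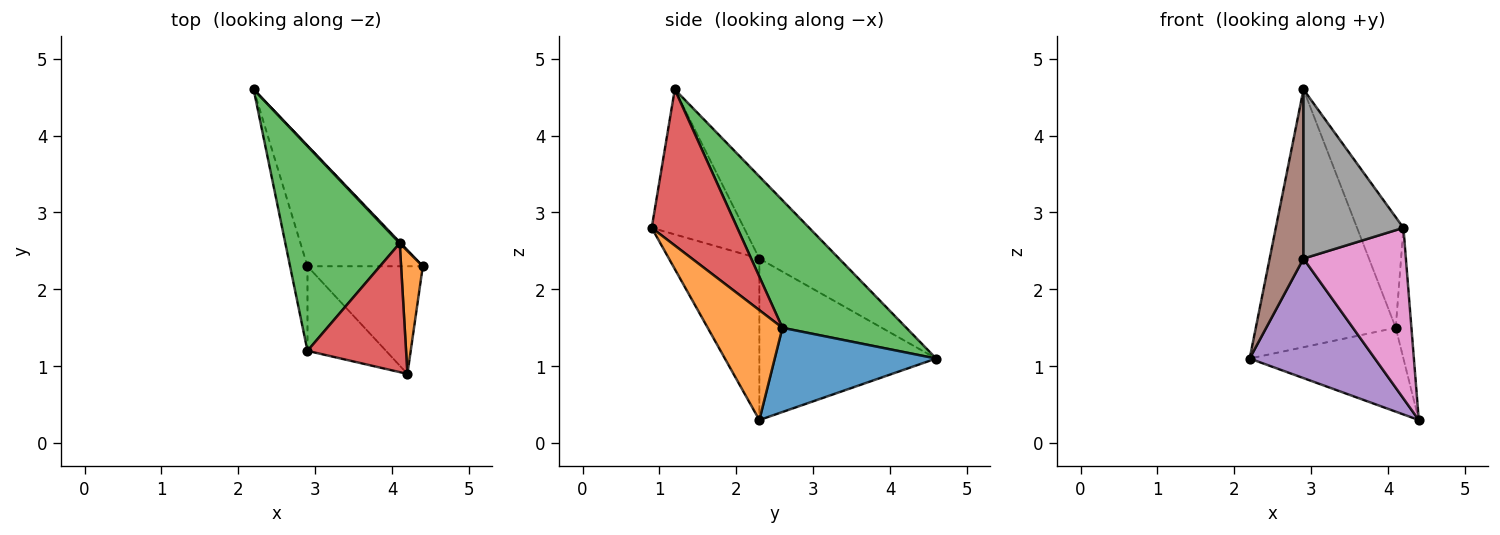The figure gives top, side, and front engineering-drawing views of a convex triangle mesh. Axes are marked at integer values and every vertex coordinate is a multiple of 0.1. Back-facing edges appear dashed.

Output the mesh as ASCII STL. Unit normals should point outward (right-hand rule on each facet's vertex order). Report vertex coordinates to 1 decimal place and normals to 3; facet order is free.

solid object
 facet normal 0.724 0.690 0.009
  outer loop
   vertex 4.1 2.6 1.5
   vertex 4.4 2.3 0.3
   vertex 2.2 4.6 1.1
  endloop
 endfacet
 facet normal 0.961 0.202 0.190
  outer loop
   vertex 4.1 2.6 1.5
   vertex 4.2 0.9 2.8
   vertex 4.4 2.3 0.3
  endloop
 endfacet
 facet normal 0.570 0.643 0.511
  outer loop
   vertex 4.1 2.6 1.5
   vertex 2.2 4.6 1.1
   vertex 2.9 1.2 4.6
  endloop
 endfacet
 facet normal 0.769 0.417 0.486
  outer loop
   vertex 4.1 2.6 1.5
   vertex 2.9 1.2 4.6
   vertex 4.2 0.9 2.8
  endloop
 endfacet
 facet normal -0.705 -0.499 -0.504
  outer loop
   vertex 2.9 2.3 2.4
   vertex 2.2 4.6 1.1
   vertex 4.4 2.3 0.3
  endloop
 endfacet
 facet normal -0.904 -0.383 -0.192
  outer loop
   vertex 2.9 2.3 2.4
   vertex 2.9 1.2 4.6
   vertex 2.2 4.6 1.1
  endloop
 endfacet
 facet normal -0.598 -0.678 -0.427
  outer loop
   vertex 2.9 2.3 2.4
   vertex 4.4 2.3 0.3
   vertex 4.2 0.9 2.8
  endloop
 endfacet
 facet normal -0.637 -0.690 -0.345
  outer loop
   vertex 2.9 2.3 2.4
   vertex 4.2 0.9 2.8
   vertex 2.9 1.2 4.6
  endloop
 endfacet
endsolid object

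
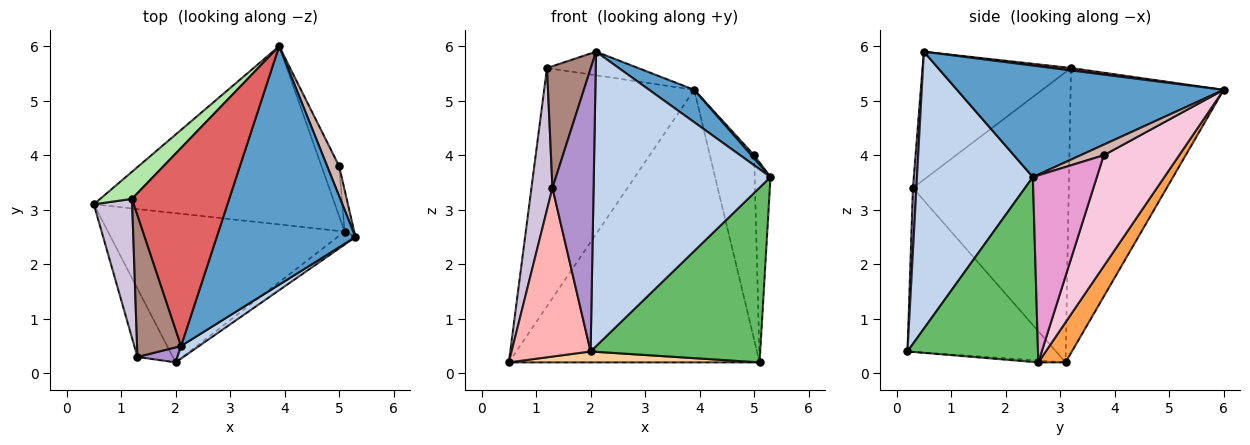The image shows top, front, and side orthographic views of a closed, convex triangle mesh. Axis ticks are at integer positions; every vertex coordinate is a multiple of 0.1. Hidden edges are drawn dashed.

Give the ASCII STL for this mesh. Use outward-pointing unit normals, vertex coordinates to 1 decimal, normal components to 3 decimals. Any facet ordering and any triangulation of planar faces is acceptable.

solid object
 facet normal 0.623 -0.105 0.775
  outer loop
   vertex 2.1 0.5 5.9
   vertex 5.3 2.5 3.6
   vertex 3.9 6.0 5.2
  endloop
 endfacet
 facet normal 0.548 -0.836 0.036
  outer loop
   vertex 2.0 0.2 0.4
   vertex 5.3 2.5 3.6
   vertex 2.1 0.5 5.9
  endloop
 endfacet
 facet normal 0.091 0.834 -0.545
  outer loop
   vertex 5.1 2.6 0.2
   vertex 0.5 3.1 0.2
   vertex 3.9 6.0 5.2
  endloop
 endfacet
 facet normal -0.008 -0.073 -0.997
  outer loop
   vertex 5.1 2.6 0.2
   vertex 2.0 0.2 0.4
   vertex 0.5 3.1 0.2
  endloop
 endfacet
 facet normal 0.609 -0.791 -0.059
  outer loop
   vertex 5.1 2.6 0.2
   vertex 5.3 2.5 3.6
   vertex 2.0 0.2 0.4
  endloop
 endfacet
 facet normal -0.712 0.698 0.079
  outer loop
   vertex 1.2 3.2 5.6
   vertex 3.9 6.0 5.2
   vertex 0.5 3.1 0.2
  endloop
 endfacet
 facet normal 0.024 0.118 0.993
  outer loop
   vertex 1.2 3.2 5.6
   vertex 2.1 0.5 5.9
   vertex 3.9 6.0 5.2
  endloop
 endfacet
 facet normal -0.867 -0.461 -0.187
  outer loop
   vertex 1.3 0.3 3.4
   vertex 0.5 3.1 0.2
   vertex 2.0 0.2 0.4
  endloop
 endfacet
 facet normal 0.084 -0.995 0.053
  outer loop
   vertex 1.3 0.3 3.4
   vertex 2.0 0.2 0.4
   vertex 2.1 0.5 5.9
  endloop
 endfacet
 facet normal -0.983 -0.132 0.130
  outer loop
   vertex 1.3 0.3 3.4
   vertex 1.2 3.2 5.6
   vertex 0.5 3.1 0.2
  endloop
 endfacet
 facet normal -0.911 -0.269 0.313
  outer loop
   vertex 1.3 0.3 3.4
   vertex 2.1 0.5 5.9
   vertex 1.2 3.2 5.6
  endloop
 endfacet
 facet normal 0.660 -0.078 0.747
  outer loop
   vertex 5.0 3.8 4.0
   vertex 3.9 6.0 5.2
   vertex 5.3 2.5 3.6
  endloop
 endfacet
 facet normal 0.970 0.239 -0.050
  outer loop
   vertex 5.0 3.8 4.0
   vertex 5.3 2.5 3.6
   vertex 5.1 2.6 0.2
  endloop
 endfacet
 facet normal 0.855 0.501 -0.136
  outer loop
   vertex 5.0 3.8 4.0
   vertex 5.1 2.6 0.2
   vertex 3.9 6.0 5.2
  endloop
 endfacet
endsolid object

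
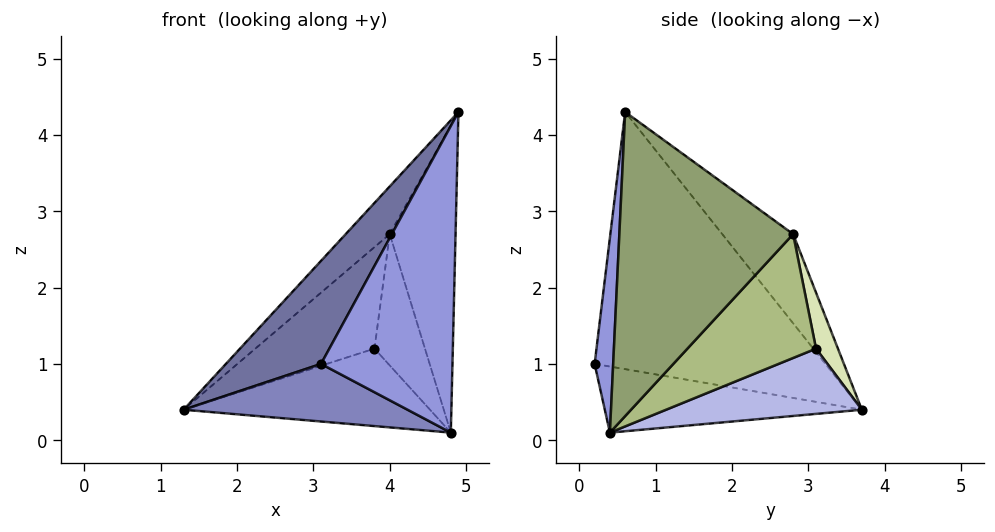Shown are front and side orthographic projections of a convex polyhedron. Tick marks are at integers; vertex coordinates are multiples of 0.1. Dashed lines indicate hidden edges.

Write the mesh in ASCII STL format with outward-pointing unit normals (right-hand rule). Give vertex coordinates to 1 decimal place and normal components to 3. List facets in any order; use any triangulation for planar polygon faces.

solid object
 facet normal -0.810 -0.334 0.482
  outer loop
   vertex 3.1 0.2 1.0
   vertex 4.9 0.6 4.3
   vertex 1.3 3.7 0.4
  endloop
 endfacet
 facet normal -0.405 -0.353 -0.843
  outer loop
   vertex 4.8 0.4 0.1
   vertex 3.1 0.2 1.0
   vertex 1.3 3.7 0.4
  endloop
 endfacet
 facet normal 0.140 -0.989 0.044
  outer loop
   vertex 4.8 0.4 0.1
   vertex 4.9 0.6 4.3
   vertex 3.1 0.2 1.0
  endloop
 endfacet
 facet normal 0.369 0.465 -0.805
  outer loop
   vertex 3.8 3.1 1.2
   vertex 4.8 0.4 0.1
   vertex 1.3 3.7 0.4
  endloop
 endfacet
 facet normal 0.934 0.354 -0.039
  outer loop
   vertex 4.0 2.8 2.7
   vertex 4.9 0.6 4.3
   vertex 4.8 0.4 0.1
  endloop
 endfacet
 facet normal 0.930 0.365 -0.051
  outer loop
   vertex 4.0 2.8 2.7
   vertex 4.8 0.4 0.1
   vertex 3.8 3.1 1.2
  endloop
 endfacet
 facet normal -0.543 0.337 0.769
  outer loop
   vertex 4.0 2.8 2.7
   vertex 1.3 3.7 0.4
   vertex 4.9 0.6 4.3
  endloop
 endfacet
 facet normal 0.178 0.969 0.170
  outer loop
   vertex 4.0 2.8 2.7
   vertex 3.8 3.1 1.2
   vertex 1.3 3.7 0.4
  endloop
 endfacet
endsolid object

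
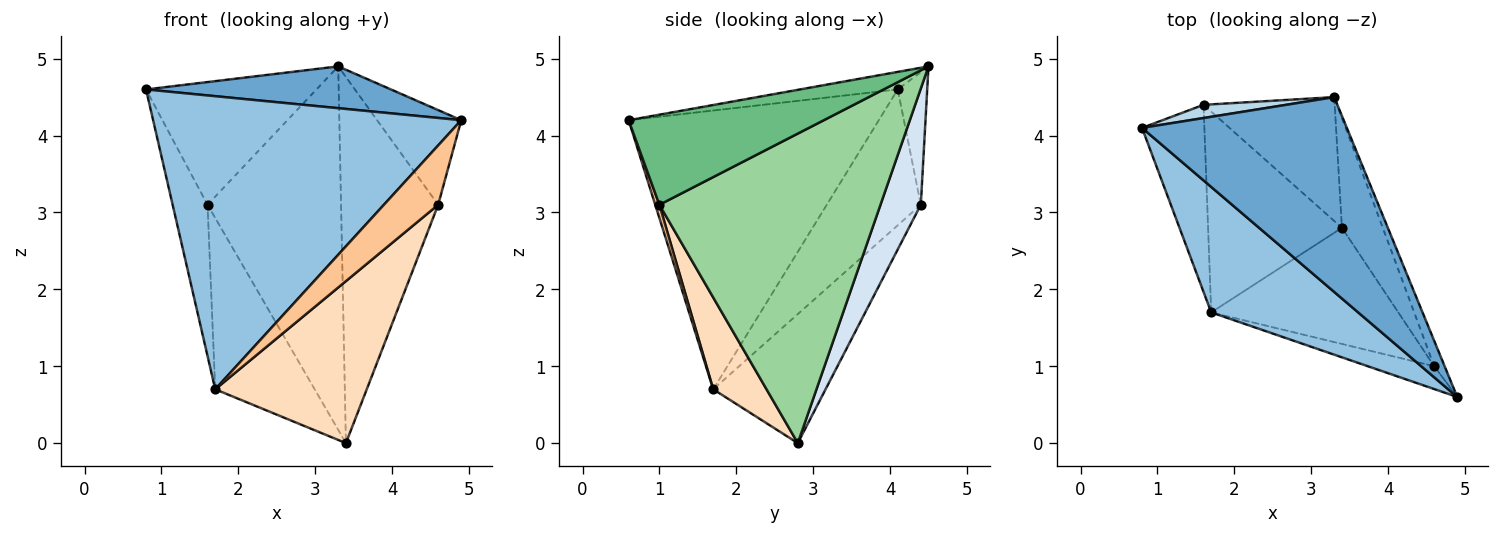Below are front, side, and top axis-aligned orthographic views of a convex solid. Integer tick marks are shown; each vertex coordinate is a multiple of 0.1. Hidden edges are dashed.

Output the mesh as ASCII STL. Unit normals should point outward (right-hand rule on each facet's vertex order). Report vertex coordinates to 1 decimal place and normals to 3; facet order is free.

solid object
 facet normal -0.083 -0.209 0.974
  outer loop
   vertex 3.3 4.5 4.9
   vertex 0.8 4.1 4.6
   vertex 4.9 0.6 4.2
  endloop
 endfacet
 facet normal -0.598 -0.737 0.315
  outer loop
   vertex 1.7 1.7 0.7
   vertex 4.9 0.6 4.2
   vertex 0.8 4.1 4.6
  endloop
 endfacet
 facet normal -0.169 0.980 0.106
  outer loop
   vertex 1.6 4.4 3.1
   vertex 0.8 4.1 4.6
   vertex 3.3 4.5 4.9
  endloop
 endfacet
 facet normal 0.275 0.910 -0.310
  outer loop
   vertex 1.6 4.4 3.1
   vertex 3.3 4.5 4.9
   vertex 3.4 2.8 0.0
  endloop
 endfacet
 facet normal -0.861 0.320 -0.395
  outer loop
   vertex 1.6 4.4 3.1
   vertex 1.7 1.7 0.7
   vertex 0.8 4.1 4.6
  endloop
 endfacet
 facet normal -0.591 0.523 -0.613
  outer loop
   vertex 1.6 4.4 3.1
   vertex 3.4 2.8 0.0
   vertex 1.7 1.7 0.7
  endloop
 endfacet
 facet normal 0.072 -0.931 -0.358
  outer loop
   vertex 4.6 1.0 3.1
   vertex 4.9 0.6 4.2
   vertex 1.7 1.7 0.7
  endloop
 endfacet
 facet normal 0.275 -0.781 -0.560
  outer loop
   vertex 4.6 1.0 3.1
   vertex 1.7 1.7 0.7
   vertex 3.4 2.8 0.0
  endloop
 endfacet
 facet normal 0.913 0.394 -0.106
  outer loop
   vertex 4.6 1.0 3.1
   vertex 3.3 4.5 4.9
   vertex 4.9 0.6 4.2
  endloop
 endfacet
 facet normal 0.909 0.399 -0.120
  outer loop
   vertex 4.6 1.0 3.1
   vertex 3.4 2.8 0.0
   vertex 3.3 4.5 4.9
  endloop
 endfacet
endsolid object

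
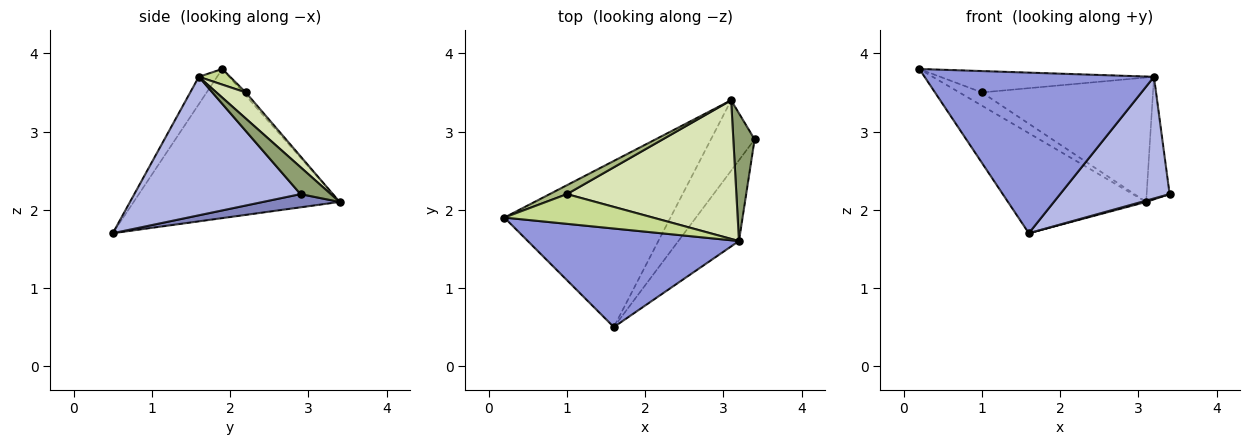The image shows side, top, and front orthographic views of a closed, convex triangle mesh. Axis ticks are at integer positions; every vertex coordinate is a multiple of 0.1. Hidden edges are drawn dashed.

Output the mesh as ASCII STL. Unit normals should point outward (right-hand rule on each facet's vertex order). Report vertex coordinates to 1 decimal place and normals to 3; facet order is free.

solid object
 facet normal -0.610 0.409 -0.679
  outer loop
   vertex 3.1 3.4 2.1
   vertex 1.6 0.5 1.7
   vertex 0.2 1.9 3.8
  endloop
 endfacet
 facet normal 0.289 -0.018 -0.957
  outer loop
   vertex 3.1 3.4 2.1
   vertex 3.4 2.9 2.2
   vertex 1.6 0.5 1.7
  endloop
 endfacet
 facet normal -0.068 -0.850 0.522
  outer loop
   vertex 3.2 1.6 3.7
   vertex 0.2 1.9 3.8
   vertex 1.6 0.5 1.7
  endloop
 endfacet
 facet normal 0.784 -0.517 -0.343
  outer loop
   vertex 3.2 1.6 3.7
   vertex 1.6 0.5 1.7
   vertex 3.4 2.9 2.2
  endloop
 endfacet
 facet normal 0.674 0.511 0.533
  outer loop
   vertex 3.2 1.6 3.7
   vertex 3.4 2.9 2.2
   vertex 3.1 3.4 2.1
  endloop
 endfacet
 facet normal -0.101 0.825 0.556
  outer loop
   vertex 1.0 2.2 3.5
   vertex 3.1 3.4 2.1
   vertex 0.2 1.9 3.8
  endloop
 endfacet
 facet normal 0.085 0.582 0.809
  outer loop
   vertex 1.0 2.2 3.5
   vertex 0.2 1.9 3.8
   vertex 3.2 1.6 3.7
  endloop
 endfacet
 facet normal 0.114 0.664 0.739
  outer loop
   vertex 1.0 2.2 3.5
   vertex 3.2 1.6 3.7
   vertex 3.1 3.4 2.1
  endloop
 endfacet
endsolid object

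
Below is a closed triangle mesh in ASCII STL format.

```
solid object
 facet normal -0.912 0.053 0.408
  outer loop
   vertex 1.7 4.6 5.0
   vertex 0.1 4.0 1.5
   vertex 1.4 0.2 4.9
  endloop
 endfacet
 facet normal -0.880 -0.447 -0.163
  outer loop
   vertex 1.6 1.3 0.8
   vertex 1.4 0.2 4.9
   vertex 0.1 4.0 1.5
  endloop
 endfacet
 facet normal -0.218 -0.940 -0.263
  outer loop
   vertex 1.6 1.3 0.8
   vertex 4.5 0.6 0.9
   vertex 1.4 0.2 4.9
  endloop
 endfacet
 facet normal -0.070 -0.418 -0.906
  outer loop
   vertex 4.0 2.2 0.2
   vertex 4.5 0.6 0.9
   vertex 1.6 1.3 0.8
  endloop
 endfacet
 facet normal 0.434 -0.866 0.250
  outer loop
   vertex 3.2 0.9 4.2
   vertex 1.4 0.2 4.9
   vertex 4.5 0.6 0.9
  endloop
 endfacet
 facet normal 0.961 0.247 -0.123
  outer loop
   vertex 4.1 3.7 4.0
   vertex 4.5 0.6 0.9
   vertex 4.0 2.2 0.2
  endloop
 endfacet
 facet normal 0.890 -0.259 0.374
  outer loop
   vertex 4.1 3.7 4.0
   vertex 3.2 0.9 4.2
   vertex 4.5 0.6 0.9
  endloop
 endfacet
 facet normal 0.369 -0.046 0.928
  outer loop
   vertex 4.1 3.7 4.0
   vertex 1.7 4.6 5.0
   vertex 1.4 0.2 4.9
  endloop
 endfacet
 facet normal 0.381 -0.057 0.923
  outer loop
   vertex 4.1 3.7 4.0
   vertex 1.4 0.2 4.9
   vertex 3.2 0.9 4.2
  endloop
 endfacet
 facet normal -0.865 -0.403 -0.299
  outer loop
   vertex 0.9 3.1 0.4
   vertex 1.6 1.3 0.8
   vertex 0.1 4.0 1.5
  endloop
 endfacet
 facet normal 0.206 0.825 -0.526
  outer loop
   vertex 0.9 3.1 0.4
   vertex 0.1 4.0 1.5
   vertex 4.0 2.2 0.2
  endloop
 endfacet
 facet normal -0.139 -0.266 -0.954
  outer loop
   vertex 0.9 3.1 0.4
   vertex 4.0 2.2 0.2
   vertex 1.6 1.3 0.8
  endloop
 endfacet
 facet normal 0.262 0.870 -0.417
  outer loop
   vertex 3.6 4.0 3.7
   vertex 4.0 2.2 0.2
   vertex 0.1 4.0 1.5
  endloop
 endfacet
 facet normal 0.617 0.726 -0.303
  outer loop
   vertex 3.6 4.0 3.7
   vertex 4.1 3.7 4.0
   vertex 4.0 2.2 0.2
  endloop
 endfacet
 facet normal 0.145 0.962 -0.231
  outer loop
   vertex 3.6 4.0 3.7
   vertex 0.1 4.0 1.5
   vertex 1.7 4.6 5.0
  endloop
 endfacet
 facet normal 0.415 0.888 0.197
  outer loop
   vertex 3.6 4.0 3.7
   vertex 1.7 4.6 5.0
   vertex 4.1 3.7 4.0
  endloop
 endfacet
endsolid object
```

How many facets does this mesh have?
16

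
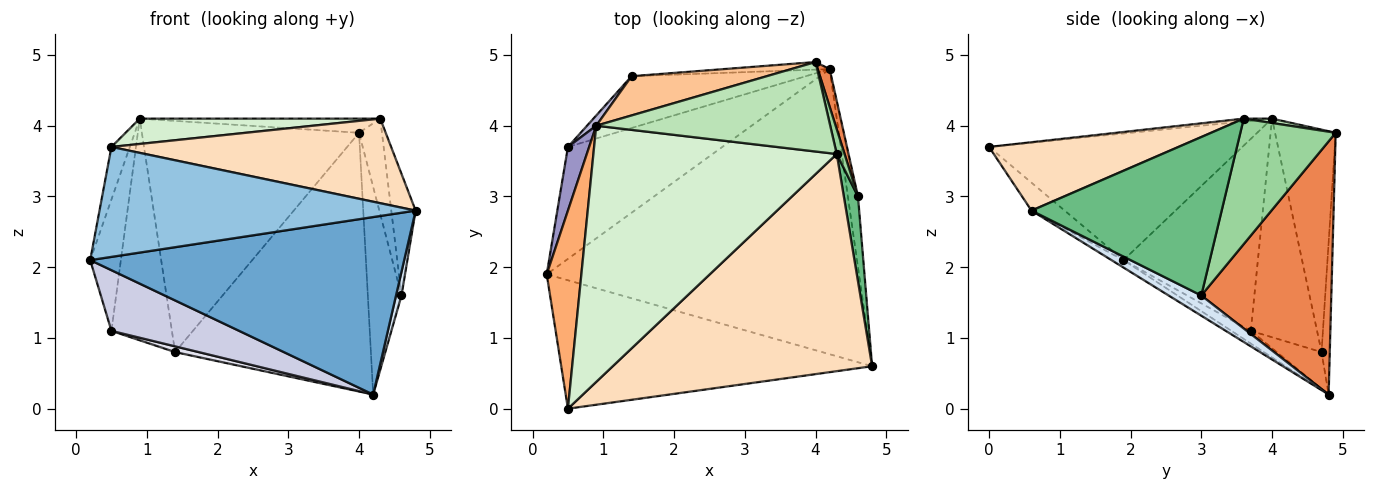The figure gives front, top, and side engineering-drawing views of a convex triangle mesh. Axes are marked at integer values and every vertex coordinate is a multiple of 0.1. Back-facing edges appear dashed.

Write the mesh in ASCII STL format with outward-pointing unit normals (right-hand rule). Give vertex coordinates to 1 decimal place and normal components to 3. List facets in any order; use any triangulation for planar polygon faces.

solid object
 facet normal -0.020 -0.528 -0.849
  outer loop
   vertex 4.2 4.8 0.2
   vertex 4.8 0.6 2.8
   vertex 0.2 1.9 2.1
  endloop
 endfacet
 facet normal -0.068 -0.649 -0.758
  outer loop
   vertex 0.5 0.0 3.7
   vertex 0.2 1.9 2.1
   vertex 4.8 0.6 2.8
  endloop
 endfacet
 facet normal -0.042 0.999 -0.029
  outer loop
   vertex 1.4 4.7 0.8
   vertex 4.0 4.9 3.9
   vertex 4.2 4.8 0.2
  endloop
 endfacet
 facet normal 0.885 -0.147 -0.442
  outer loop
   vertex 4.6 3.0 1.6
   vertex 4.8 0.6 2.8
   vertex 4.2 4.8 0.2
  endloop
 endfacet
 facet normal 0.967 0.250 0.046
  outer loop
   vertex 4.6 3.0 1.6
   vertex 4.2 4.8 0.2
   vertex 4.0 4.9 3.9
  endloop
 endfacet
 facet normal -0.962 0.070 0.263
  outer loop
   vertex 0.9 4.0 4.1
   vertex 0.2 1.9 2.1
   vertex 0.5 0.0 3.7
  endloop
 endfacet
 facet normal -0.266 0.950 0.161
  outer loop
   vertex 0.9 4.0 4.1
   vertex 4.0 4.9 3.9
   vertex 1.4 4.7 0.8
  endloop
 endfacet
 facet normal 0.239 -0.352 0.905
  outer loop
   vertex 4.3 3.6 4.1
   vertex 0.5 0.0 3.7
   vertex 4.8 0.6 2.8
  endloop
 endfacet
 facet normal 0.988 0.126 0.088
  outer loop
   vertex 4.3 3.6 4.1
   vertex 4.8 0.6 2.8
   vertex 4.6 3.0 1.6
  endloop
 endfacet
 facet normal 0.971 0.233 0.060
  outer loop
   vertex 4.3 3.6 4.1
   vertex 4.6 3.0 1.6
   vertex 4.0 4.9 3.9
  endloop
 endfacet
 facet normal 0.018 0.156 0.988
  outer loop
   vertex 4.3 3.6 4.1
   vertex 4.0 4.9 3.9
   vertex 0.9 4.0 4.1
  endloop
 endfacet
 facet normal -0.012 -0.098 0.995
  outer loop
   vertex 4.3 3.6 4.1
   vertex 0.9 4.0 4.1
   vertex 0.5 0.0 3.7
  endloop
 endfacet
 facet normal -0.969 0.221 0.107
  outer loop
   vertex 0.5 3.7 1.1
   vertex 0.2 1.9 2.1
   vertex 0.9 4.0 4.1
  endloop
 endfacet
 facet normal -0.738 0.674 0.031
  outer loop
   vertex 0.5 3.7 1.1
   vertex 0.9 4.0 4.1
   vertex 1.4 4.7 0.8
  endloop
 endfacet
 facet normal -0.072 -0.475 -0.877
  outer loop
   vertex 0.5 3.7 1.1
   vertex 4.2 4.8 0.2
   vertex 0.2 1.9 2.1
  endloop
 endfacet
 facet normal -0.205 -0.108 -0.973
  outer loop
   vertex 0.5 3.7 1.1
   vertex 1.4 4.7 0.8
   vertex 4.2 4.8 0.2
  endloop
 endfacet
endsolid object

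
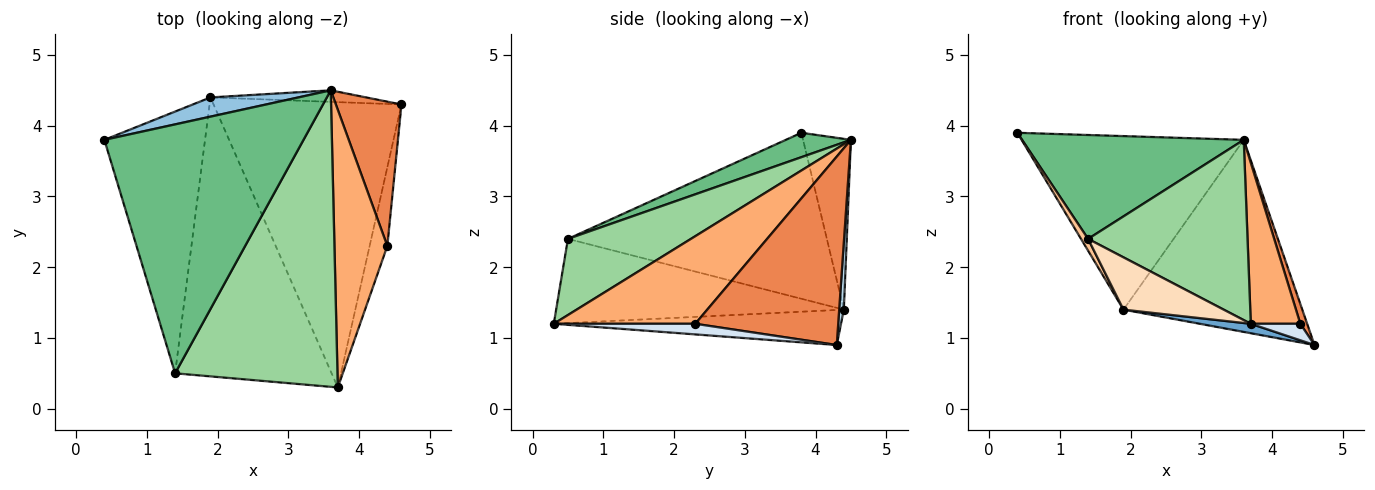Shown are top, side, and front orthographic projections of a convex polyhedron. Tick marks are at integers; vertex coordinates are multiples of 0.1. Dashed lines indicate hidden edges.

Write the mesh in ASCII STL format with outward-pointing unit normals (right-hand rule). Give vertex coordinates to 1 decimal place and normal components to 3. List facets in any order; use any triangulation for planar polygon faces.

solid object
 facet normal -0.183 -0.032 -0.983
  outer loop
   vertex 1.9 4.4 1.4
   vertex 4.6 4.3 0.9
   vertex 3.7 0.3 1.2
  endloop
 endfacet
 facet normal -0.209 0.972 0.108
  outer loop
   vertex 1.9 4.4 1.4
   vertex 0.4 3.8 3.9
   vertex 3.6 4.5 3.8
  endloop
 endfacet
 facet normal 0.026 0.998 -0.060
  outer loop
   vertex 1.9 4.4 1.4
   vertex 3.6 4.5 3.8
   vertex 4.6 4.3 0.9
  endloop
 endfacet
 facet normal 0.506 -0.177 -0.844
  outer loop
   vertex 4.4 2.3 1.2
   vertex 3.7 0.3 1.2
   vertex 4.6 4.3 0.9
  endloop
 endfacet
 facet normal 0.943 -0.045 0.328
  outer loop
   vertex 4.4 2.3 1.2
   vertex 4.6 4.3 0.9
   vertex 3.6 4.5 3.8
  endloop
 endfacet
 facet normal 0.820 -0.287 0.495
  outer loop
   vertex 4.4 2.3 1.2
   vertex 3.6 4.5 3.8
   vertex 3.7 0.3 1.2
  endloop
 endfacet
 facet normal -0.855 -0.023 -0.518
  outer loop
   vertex 1.4 0.5 2.4
   vertex 0.4 3.8 3.9
   vertex 1.9 4.4 1.4
  endloop
 endfacet
 facet normal -0.467 -0.163 -0.869
  outer loop
   vertex 1.4 0.5 2.4
   vertex 1.9 4.4 1.4
   vertex 3.7 0.3 1.2
  endloop
 endfacet
 facet normal 0.112 -0.383 0.917
  outer loop
   vertex 1.4 0.5 2.4
   vertex 3.6 4.5 3.8
   vertex 0.4 3.8 3.9
  endloop
 endfacet
 facet normal 0.372 -0.482 0.793
  outer loop
   vertex 1.4 0.5 2.4
   vertex 3.7 0.3 1.2
   vertex 3.6 4.5 3.8
  endloop
 endfacet
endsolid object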